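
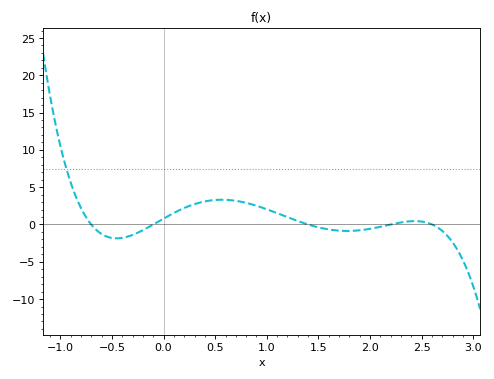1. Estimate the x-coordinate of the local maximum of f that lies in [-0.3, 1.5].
0.563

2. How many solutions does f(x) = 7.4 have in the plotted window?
1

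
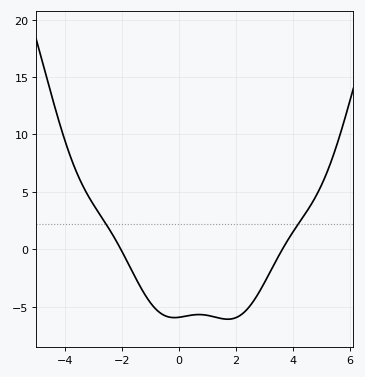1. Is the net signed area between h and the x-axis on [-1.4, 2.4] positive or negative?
negative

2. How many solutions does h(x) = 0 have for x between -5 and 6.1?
2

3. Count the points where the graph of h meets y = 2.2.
2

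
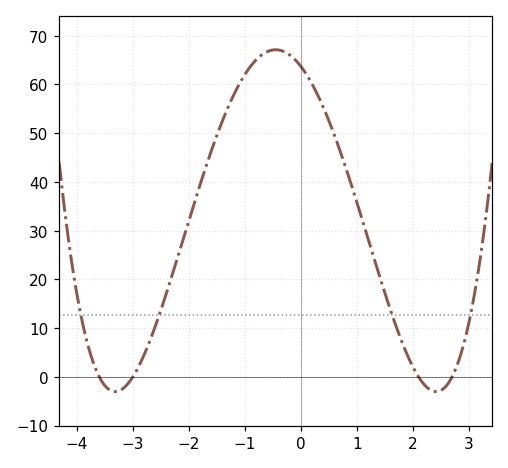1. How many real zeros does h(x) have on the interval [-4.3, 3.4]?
4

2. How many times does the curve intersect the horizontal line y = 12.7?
4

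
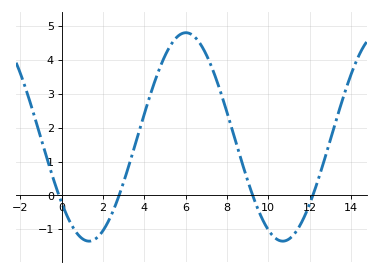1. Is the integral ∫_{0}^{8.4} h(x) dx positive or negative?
positive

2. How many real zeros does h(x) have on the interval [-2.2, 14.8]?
4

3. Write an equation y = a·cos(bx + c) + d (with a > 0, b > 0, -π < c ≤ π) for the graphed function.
y = 3.08cos(0.67x + 2.25) + 1.73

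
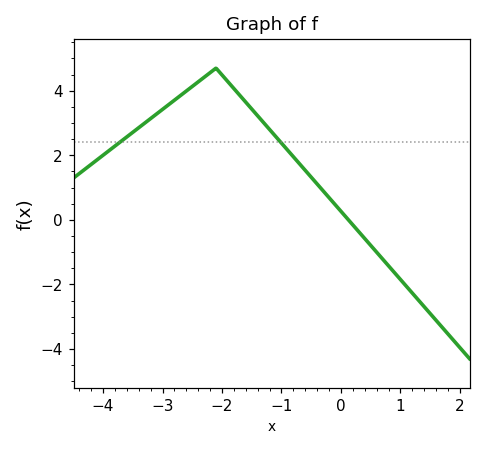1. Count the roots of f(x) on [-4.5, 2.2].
1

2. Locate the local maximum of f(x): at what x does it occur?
-2.1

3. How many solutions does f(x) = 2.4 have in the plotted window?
2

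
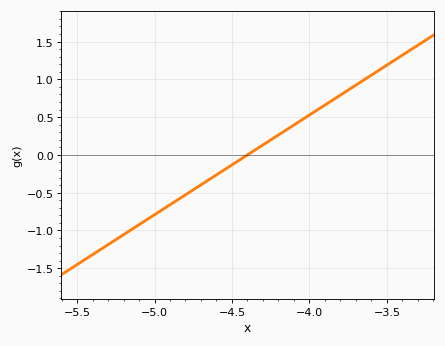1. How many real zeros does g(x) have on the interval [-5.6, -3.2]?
1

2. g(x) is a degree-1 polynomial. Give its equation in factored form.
y = 1.32(x + 4.4)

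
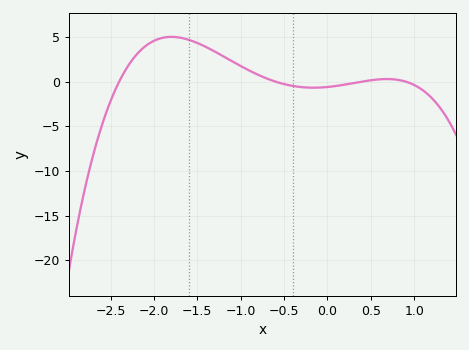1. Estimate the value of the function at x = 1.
-0.5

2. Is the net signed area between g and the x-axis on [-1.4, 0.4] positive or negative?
positive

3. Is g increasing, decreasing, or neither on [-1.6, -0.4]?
decreasing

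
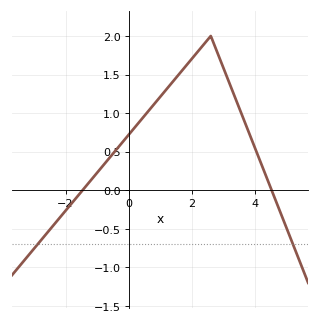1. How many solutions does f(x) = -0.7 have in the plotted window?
2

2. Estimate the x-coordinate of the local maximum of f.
2.6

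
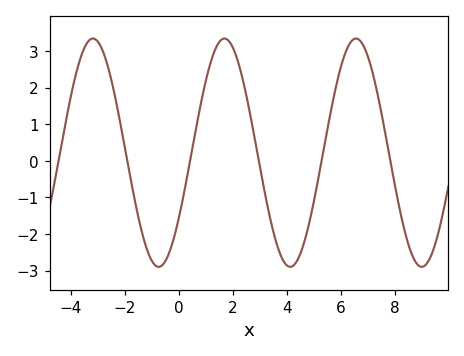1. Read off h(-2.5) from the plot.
2.2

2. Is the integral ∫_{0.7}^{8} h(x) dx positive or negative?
positive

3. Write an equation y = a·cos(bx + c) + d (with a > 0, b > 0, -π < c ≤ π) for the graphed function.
y = 3.12cos(1.3x - 2.2) + 0.22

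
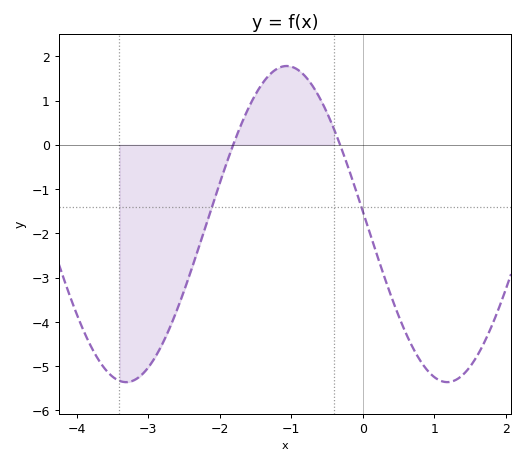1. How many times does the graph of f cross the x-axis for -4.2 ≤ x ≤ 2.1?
2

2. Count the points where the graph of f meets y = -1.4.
2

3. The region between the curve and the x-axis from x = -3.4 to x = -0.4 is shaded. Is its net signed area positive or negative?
negative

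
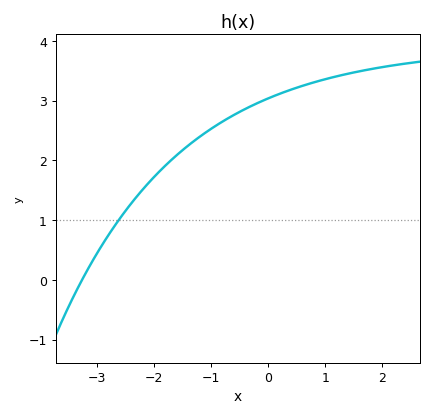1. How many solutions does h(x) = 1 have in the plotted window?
1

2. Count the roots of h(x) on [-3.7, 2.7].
1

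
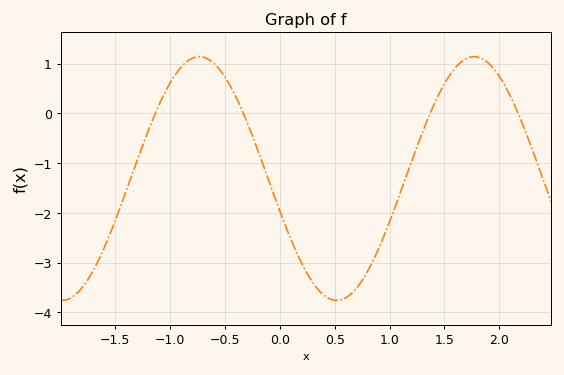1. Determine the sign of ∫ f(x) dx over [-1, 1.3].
negative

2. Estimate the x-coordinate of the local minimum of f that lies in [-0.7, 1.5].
0.5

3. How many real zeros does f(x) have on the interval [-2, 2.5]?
4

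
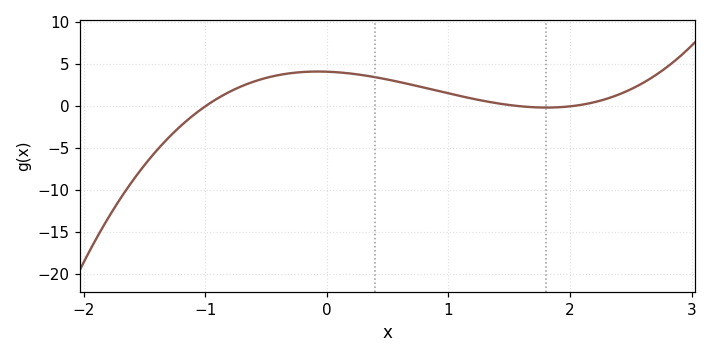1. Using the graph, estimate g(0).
4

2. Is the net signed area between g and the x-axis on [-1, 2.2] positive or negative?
positive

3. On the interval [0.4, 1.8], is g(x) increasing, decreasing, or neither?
decreasing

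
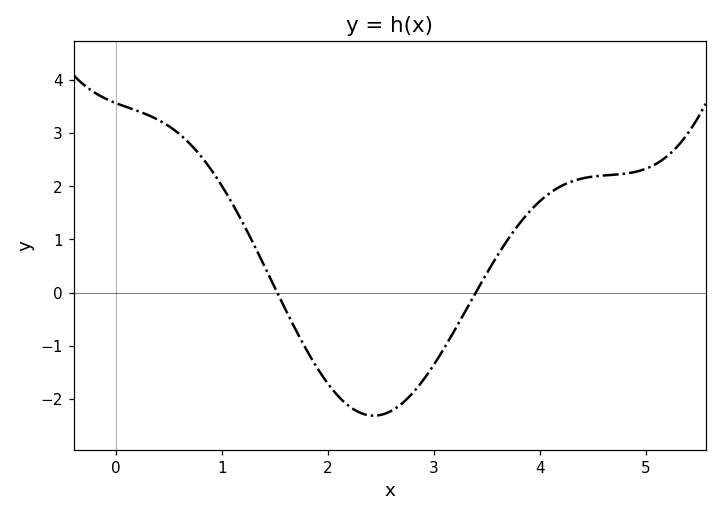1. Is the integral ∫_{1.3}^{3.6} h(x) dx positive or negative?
negative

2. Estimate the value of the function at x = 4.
1.7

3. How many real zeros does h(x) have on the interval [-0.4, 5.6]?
2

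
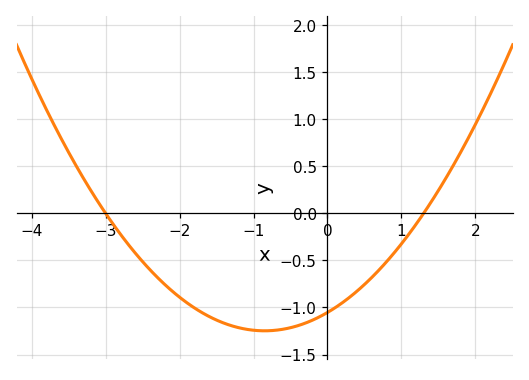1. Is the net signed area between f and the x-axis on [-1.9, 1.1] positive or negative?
negative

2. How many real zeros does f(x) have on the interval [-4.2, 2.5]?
2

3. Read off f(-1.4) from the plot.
-1.15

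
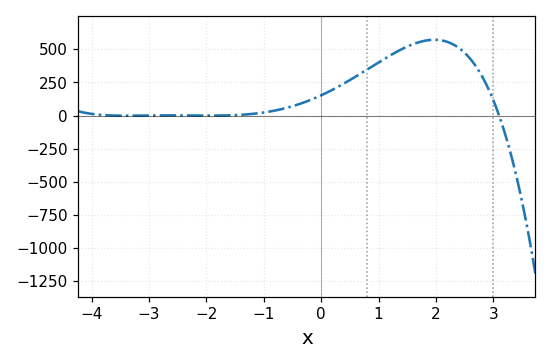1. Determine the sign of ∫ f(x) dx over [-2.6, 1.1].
positive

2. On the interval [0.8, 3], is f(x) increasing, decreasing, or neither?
neither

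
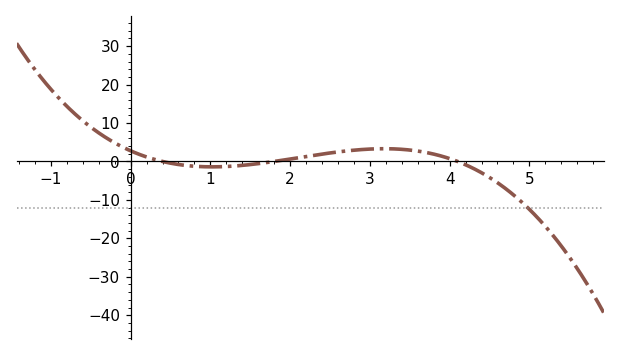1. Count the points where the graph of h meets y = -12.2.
1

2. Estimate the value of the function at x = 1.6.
-0.564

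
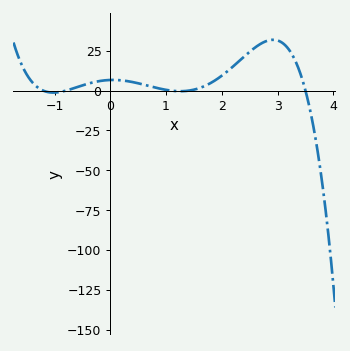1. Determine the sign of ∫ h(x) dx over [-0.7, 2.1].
positive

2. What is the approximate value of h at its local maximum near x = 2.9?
32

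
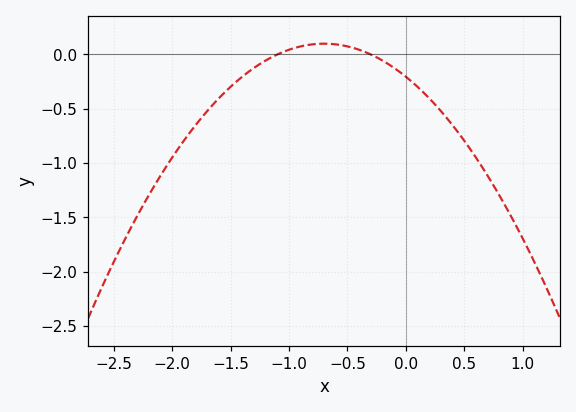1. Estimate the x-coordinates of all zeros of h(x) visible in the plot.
-1.1, -0.3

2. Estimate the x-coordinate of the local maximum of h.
-0.7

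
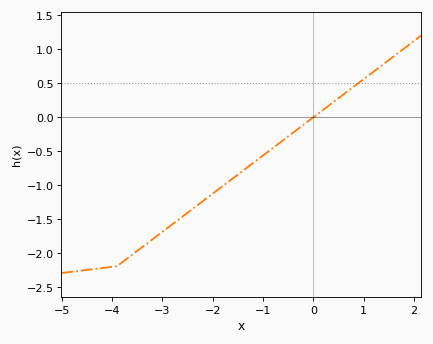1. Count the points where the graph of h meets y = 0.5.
1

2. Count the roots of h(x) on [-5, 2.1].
1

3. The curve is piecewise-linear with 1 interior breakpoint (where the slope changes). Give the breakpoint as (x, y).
(-3.9, -2.2)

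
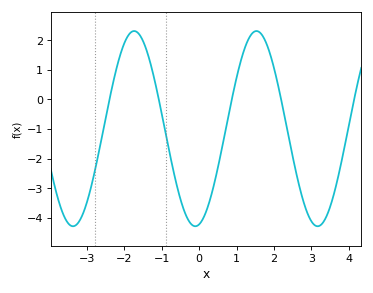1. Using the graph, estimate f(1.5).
2.3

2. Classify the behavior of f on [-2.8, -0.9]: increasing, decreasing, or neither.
neither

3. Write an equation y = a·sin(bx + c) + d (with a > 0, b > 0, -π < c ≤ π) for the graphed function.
y = 3.3sin(1.9x - 1.4) - 0.99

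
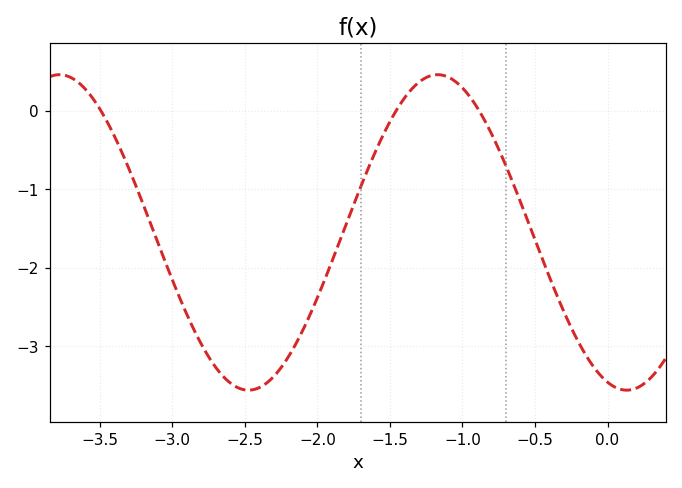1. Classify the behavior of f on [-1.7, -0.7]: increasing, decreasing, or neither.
neither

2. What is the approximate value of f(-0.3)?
-2.6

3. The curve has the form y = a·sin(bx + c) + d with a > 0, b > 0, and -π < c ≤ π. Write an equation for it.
y = 2.01sin(2.4x - 1.9) - 1.55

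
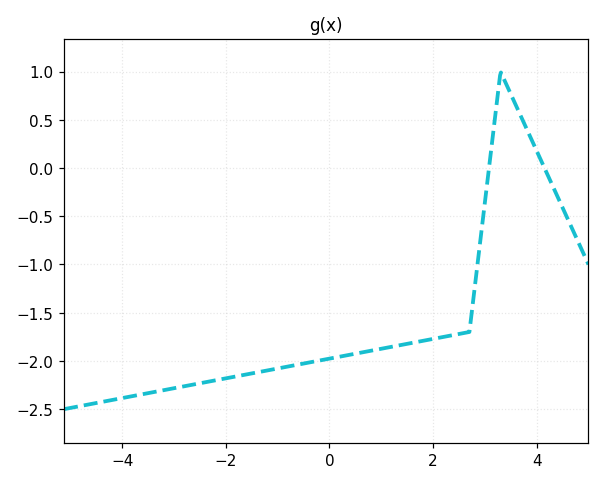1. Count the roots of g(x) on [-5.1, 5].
2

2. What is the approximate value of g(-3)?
-2.3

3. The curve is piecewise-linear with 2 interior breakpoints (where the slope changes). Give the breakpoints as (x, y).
(2.7, -1.7); (3.3, 1)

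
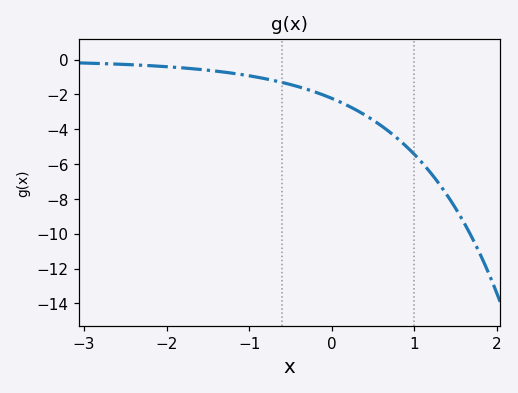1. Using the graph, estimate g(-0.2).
-1.8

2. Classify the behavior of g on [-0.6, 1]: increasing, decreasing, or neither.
decreasing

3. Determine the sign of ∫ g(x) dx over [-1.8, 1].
negative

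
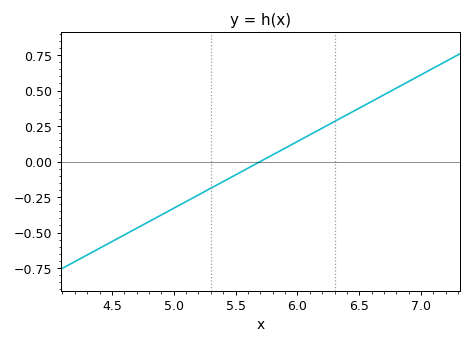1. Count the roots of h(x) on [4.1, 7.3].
1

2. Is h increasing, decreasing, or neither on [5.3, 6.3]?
increasing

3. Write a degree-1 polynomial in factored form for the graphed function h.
y = 0.47(x - 5.7)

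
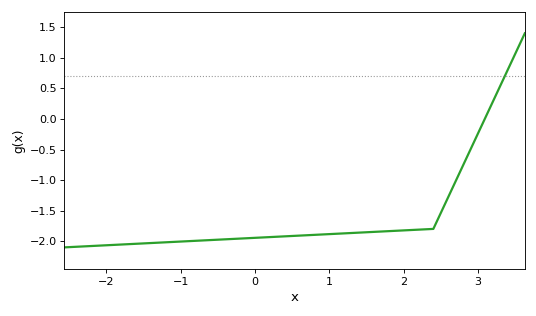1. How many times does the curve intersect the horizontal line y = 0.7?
1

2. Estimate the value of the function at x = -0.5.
-1.98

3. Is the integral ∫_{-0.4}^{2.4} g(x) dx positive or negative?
negative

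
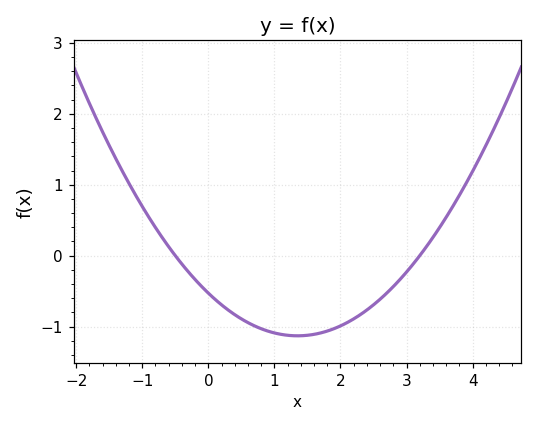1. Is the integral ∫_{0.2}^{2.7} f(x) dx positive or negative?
negative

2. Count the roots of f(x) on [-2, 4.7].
2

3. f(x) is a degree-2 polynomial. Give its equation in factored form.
y = 0.33(x + 0.5)(x - 3.2)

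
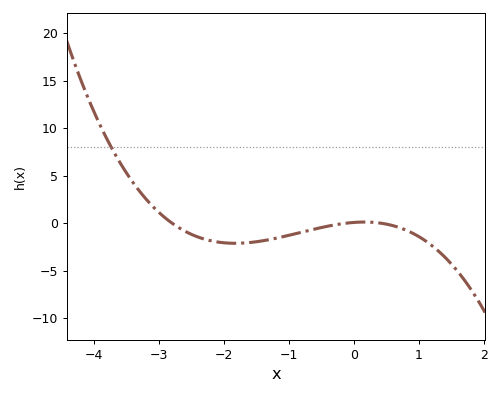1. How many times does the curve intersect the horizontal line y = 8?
1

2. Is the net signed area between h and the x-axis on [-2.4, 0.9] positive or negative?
negative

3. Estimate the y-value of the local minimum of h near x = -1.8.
-2.13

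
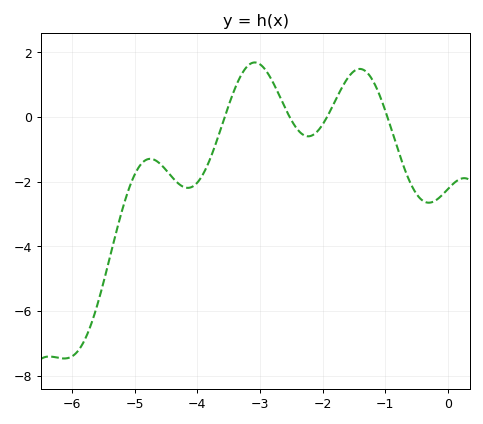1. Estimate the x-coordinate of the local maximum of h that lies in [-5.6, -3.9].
-4.8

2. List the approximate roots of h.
-3.6, -2.5, -1.9, -1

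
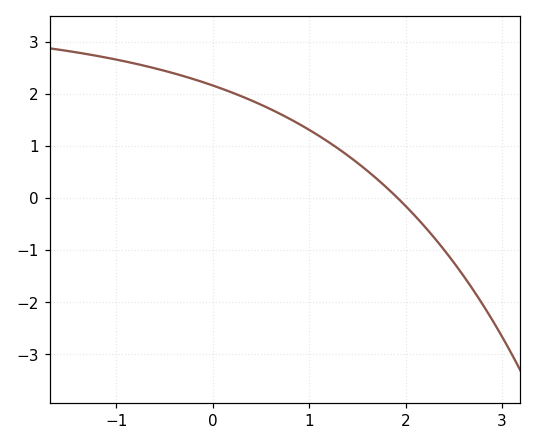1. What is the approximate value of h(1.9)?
0.03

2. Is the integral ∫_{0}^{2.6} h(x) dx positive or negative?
positive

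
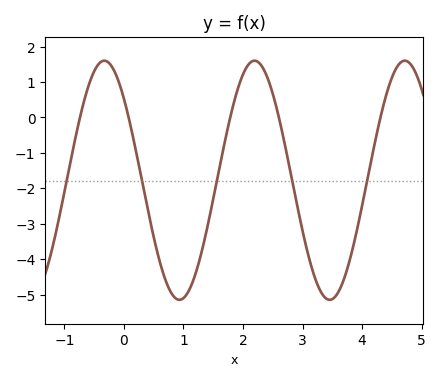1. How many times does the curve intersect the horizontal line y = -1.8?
5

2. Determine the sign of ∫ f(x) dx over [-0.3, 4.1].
negative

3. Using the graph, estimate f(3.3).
-4.89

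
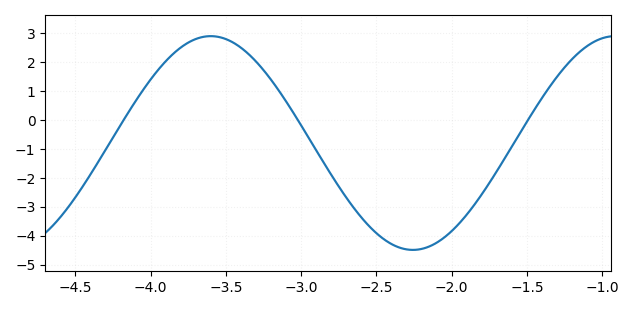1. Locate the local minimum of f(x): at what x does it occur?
-2.26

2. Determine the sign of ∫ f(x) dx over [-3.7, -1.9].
negative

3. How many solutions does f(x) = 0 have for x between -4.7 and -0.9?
3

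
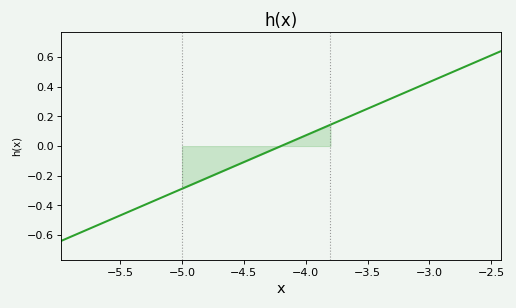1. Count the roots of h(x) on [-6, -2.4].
1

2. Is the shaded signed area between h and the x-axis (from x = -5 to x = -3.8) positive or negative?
negative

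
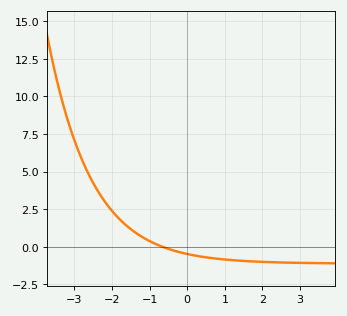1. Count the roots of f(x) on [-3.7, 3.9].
1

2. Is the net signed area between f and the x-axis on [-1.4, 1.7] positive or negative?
negative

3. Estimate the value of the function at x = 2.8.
-1.06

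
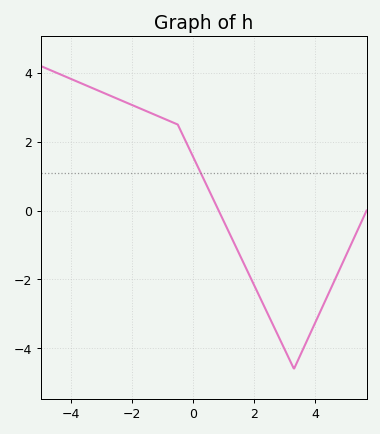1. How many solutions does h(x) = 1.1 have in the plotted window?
1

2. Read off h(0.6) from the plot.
0.4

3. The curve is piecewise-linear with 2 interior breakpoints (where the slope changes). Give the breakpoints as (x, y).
(-0.5, 2.5); (3.3, -4.6)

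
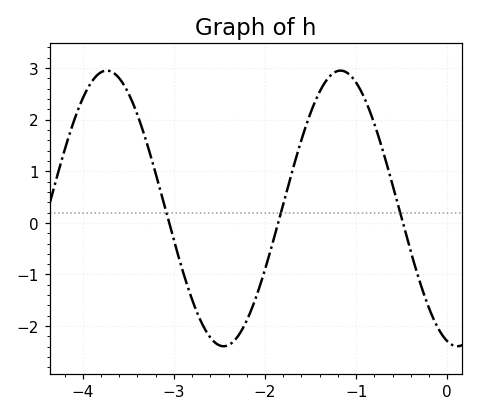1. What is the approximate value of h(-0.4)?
-0.56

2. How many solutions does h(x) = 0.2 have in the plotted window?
3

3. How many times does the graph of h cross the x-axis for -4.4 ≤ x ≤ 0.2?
3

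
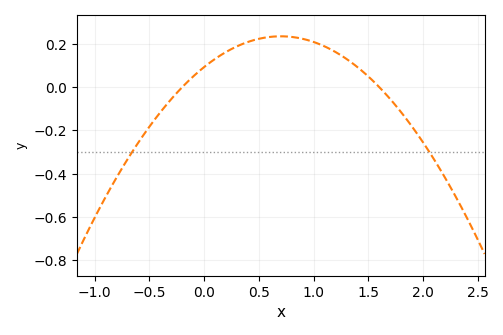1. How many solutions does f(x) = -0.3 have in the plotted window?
2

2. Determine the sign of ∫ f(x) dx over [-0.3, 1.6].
positive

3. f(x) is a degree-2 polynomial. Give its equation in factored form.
y = -0.29(x + 0.2)(x - 1.6)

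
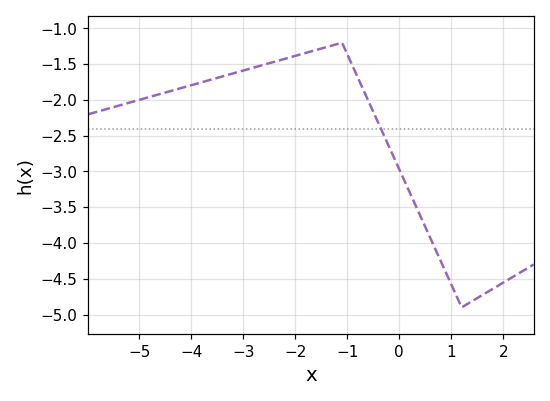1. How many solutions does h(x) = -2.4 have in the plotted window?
1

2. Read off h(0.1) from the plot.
-3.13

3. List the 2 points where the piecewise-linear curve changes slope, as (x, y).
(-1.1, -1.2); (1.2, -4.9)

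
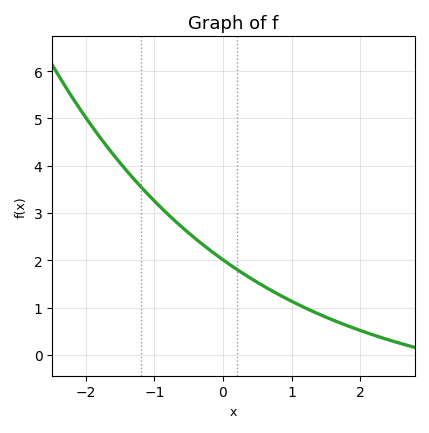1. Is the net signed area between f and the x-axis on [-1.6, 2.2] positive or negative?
positive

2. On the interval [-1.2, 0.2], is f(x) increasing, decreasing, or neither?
decreasing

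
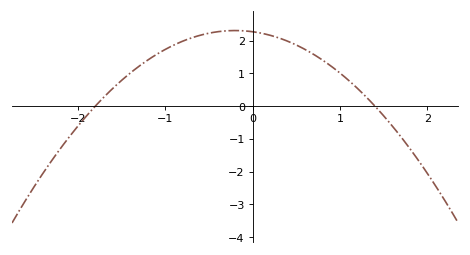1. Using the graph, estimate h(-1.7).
0.3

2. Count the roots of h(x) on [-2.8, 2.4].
2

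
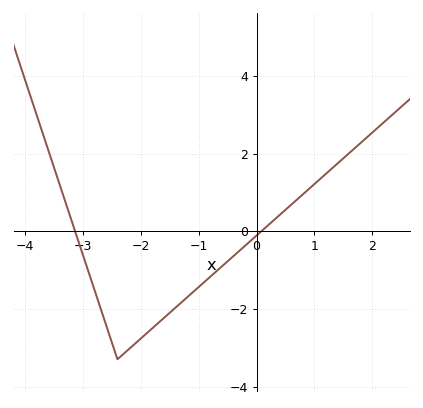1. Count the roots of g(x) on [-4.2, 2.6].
2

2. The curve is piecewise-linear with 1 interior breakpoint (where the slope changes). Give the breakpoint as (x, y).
(-2.4, -3.3)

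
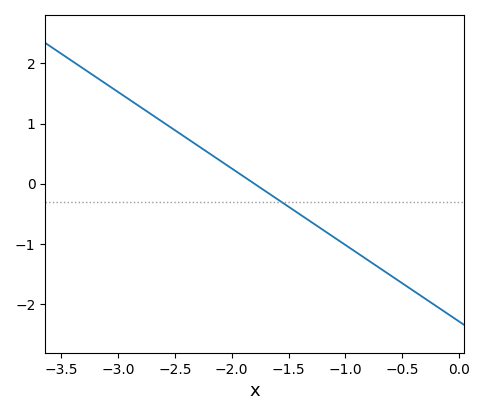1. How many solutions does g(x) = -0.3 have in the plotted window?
1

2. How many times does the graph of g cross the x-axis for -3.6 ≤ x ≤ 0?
1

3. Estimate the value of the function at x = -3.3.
1.9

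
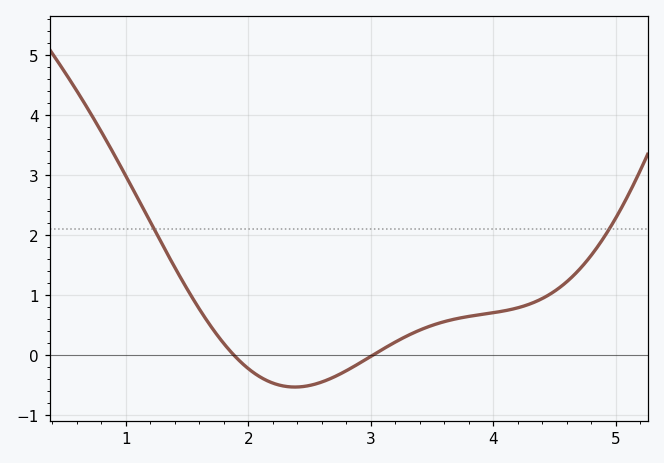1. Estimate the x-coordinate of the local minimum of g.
2.4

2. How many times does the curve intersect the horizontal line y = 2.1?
2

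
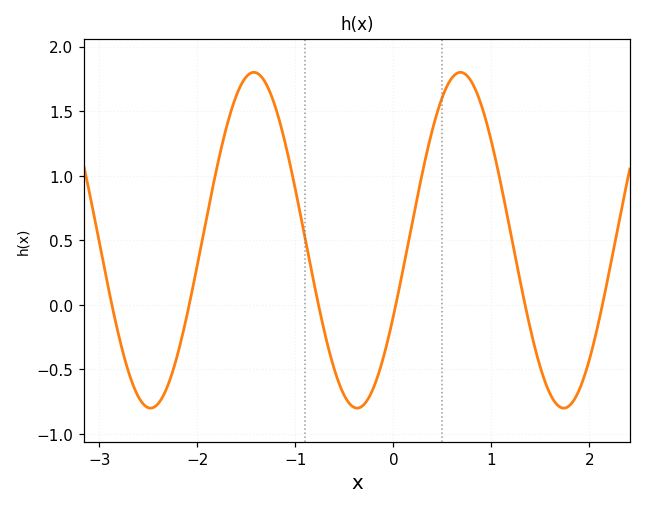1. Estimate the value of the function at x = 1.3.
0.163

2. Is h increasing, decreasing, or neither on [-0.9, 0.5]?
neither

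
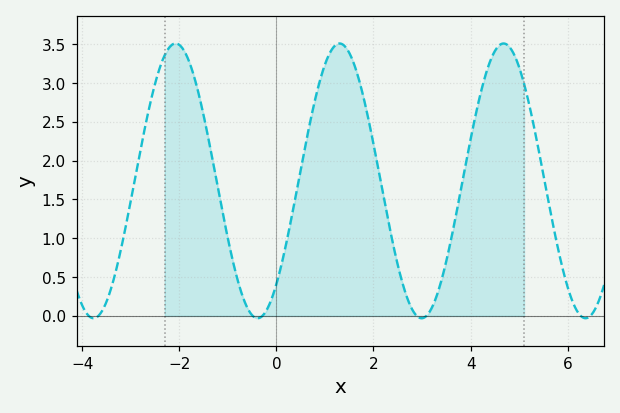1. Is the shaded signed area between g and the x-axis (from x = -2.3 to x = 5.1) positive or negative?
positive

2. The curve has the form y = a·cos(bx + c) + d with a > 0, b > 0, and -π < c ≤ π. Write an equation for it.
y = 1.77cos(1.9x - 2.4) + 1.74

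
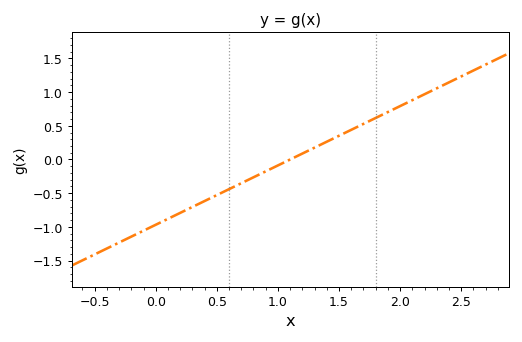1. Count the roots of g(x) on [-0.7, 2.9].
1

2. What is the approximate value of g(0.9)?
-0.2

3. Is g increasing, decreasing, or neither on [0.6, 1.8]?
increasing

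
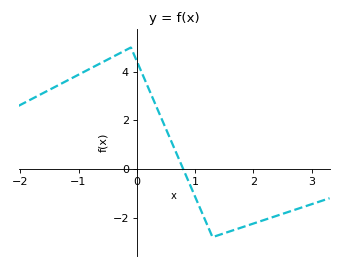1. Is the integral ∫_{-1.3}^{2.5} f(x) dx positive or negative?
positive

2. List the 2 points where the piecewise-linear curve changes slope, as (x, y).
(-0.1, 5); (1.3, -2.8)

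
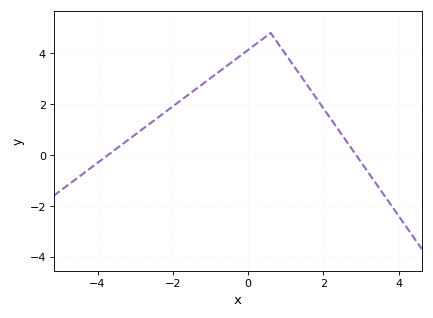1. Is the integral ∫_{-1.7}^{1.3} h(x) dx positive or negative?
positive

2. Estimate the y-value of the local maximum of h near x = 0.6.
4.8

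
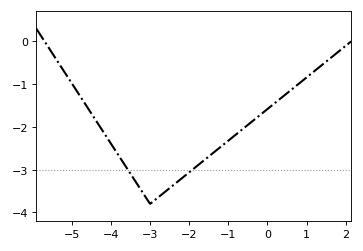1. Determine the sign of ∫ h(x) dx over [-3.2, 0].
negative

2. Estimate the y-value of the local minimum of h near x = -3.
-3.8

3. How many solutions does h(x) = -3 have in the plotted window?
2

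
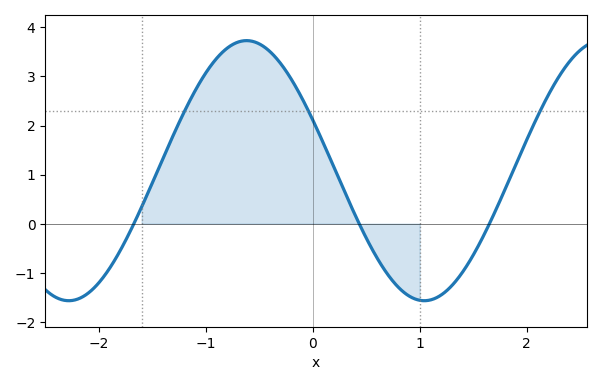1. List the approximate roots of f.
-1.7, 0.4, 1.7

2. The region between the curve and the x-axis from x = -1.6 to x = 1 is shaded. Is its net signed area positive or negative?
positive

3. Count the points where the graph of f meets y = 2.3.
3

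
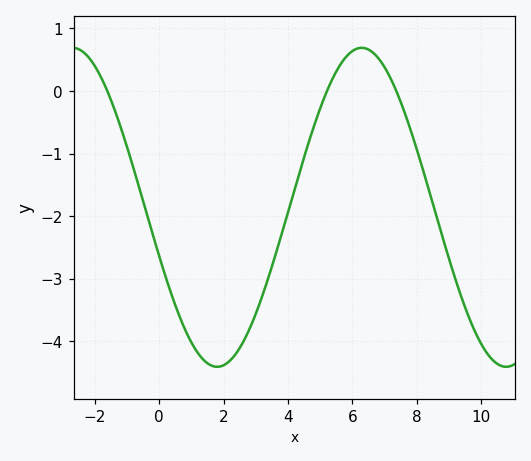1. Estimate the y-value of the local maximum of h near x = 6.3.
0.69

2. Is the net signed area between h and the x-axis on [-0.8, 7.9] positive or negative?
negative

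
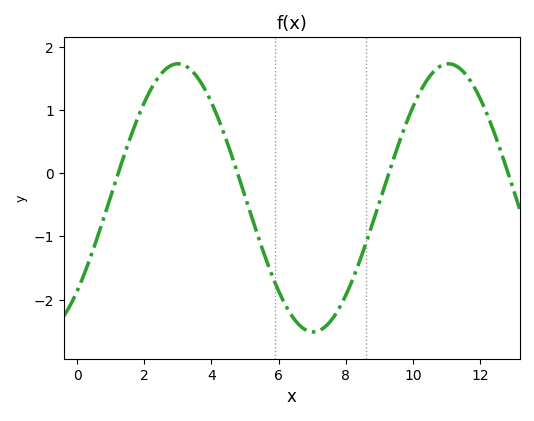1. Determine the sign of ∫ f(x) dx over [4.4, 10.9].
negative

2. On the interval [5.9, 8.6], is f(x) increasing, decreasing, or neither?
neither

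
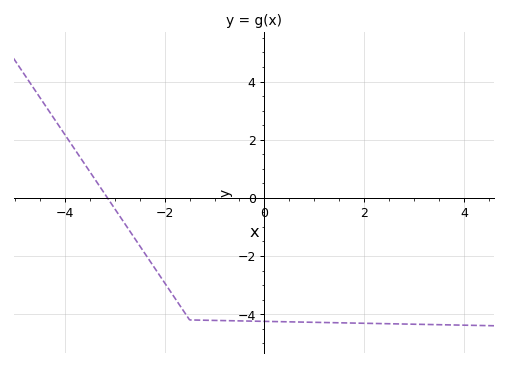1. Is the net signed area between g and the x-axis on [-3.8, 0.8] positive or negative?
negative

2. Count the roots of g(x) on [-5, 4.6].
1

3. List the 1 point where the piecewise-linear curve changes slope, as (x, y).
(-1.5, -4.2)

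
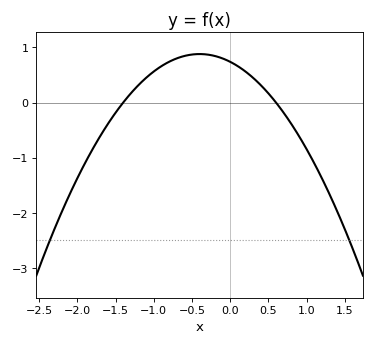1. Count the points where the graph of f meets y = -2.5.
2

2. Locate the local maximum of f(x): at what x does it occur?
-0.4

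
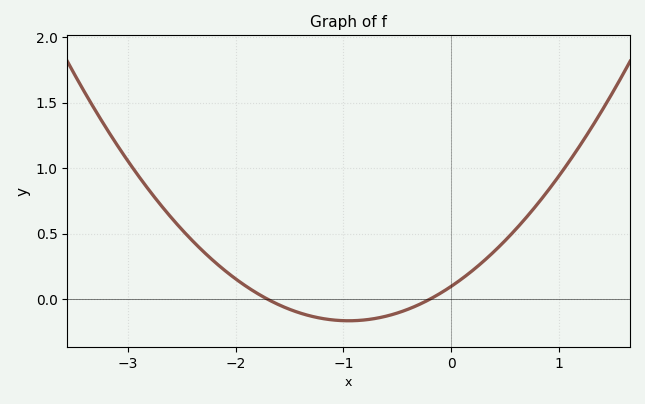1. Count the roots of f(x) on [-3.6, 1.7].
2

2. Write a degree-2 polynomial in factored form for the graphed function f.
y = 0.29(x + 1.7)(x + 0.2)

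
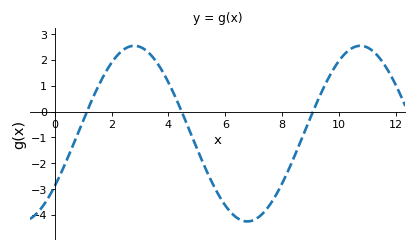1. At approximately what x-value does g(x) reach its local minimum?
6.77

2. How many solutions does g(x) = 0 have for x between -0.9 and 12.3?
3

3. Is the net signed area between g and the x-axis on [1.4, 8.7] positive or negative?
negative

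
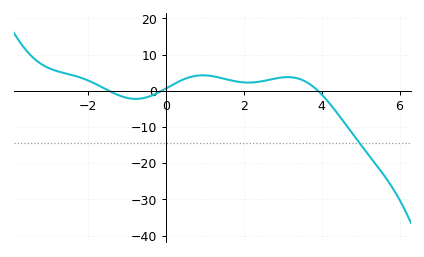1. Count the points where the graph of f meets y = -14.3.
1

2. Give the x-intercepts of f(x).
-1.4, -0.2, 4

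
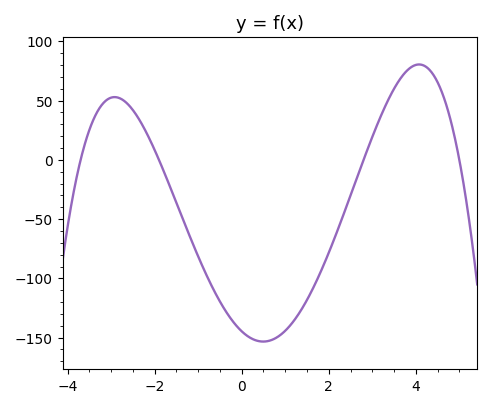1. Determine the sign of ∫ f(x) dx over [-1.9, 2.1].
negative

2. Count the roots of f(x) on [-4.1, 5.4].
4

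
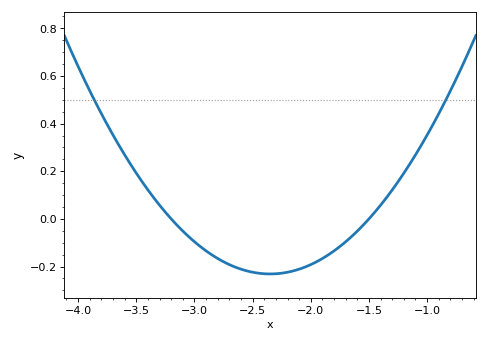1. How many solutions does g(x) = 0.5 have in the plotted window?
2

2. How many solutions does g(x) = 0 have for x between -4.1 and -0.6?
2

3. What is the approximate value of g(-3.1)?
-0.06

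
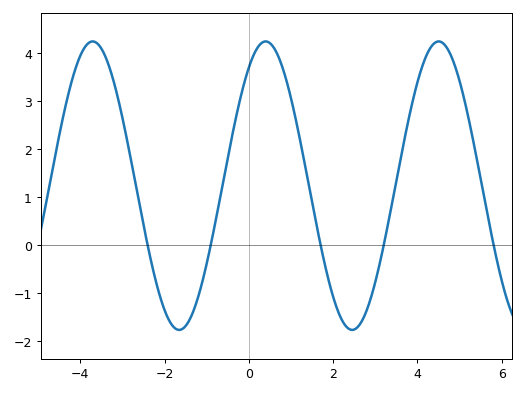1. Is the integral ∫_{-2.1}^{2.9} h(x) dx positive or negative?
positive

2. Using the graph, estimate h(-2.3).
-0.4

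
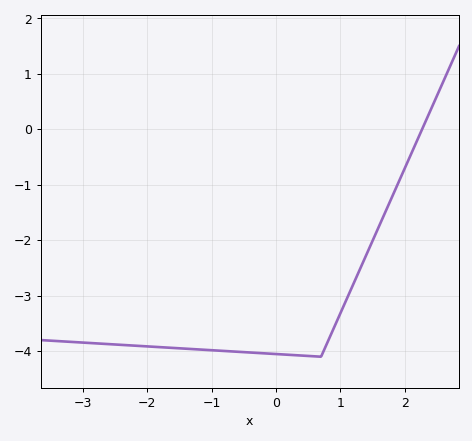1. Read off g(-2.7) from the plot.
-3.87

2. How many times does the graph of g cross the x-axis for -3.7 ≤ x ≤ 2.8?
1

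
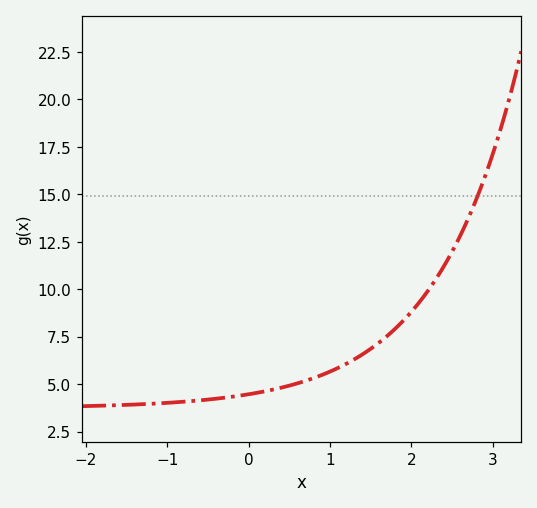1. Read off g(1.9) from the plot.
8.35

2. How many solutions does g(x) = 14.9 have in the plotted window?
1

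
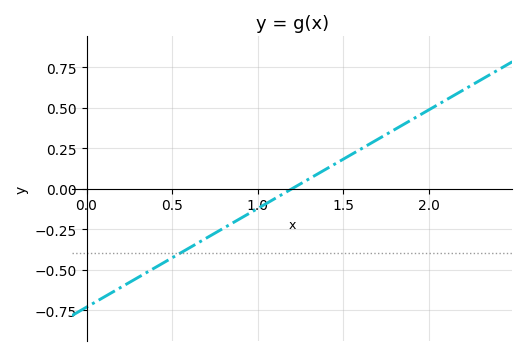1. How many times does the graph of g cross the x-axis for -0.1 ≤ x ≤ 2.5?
1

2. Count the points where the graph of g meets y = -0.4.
1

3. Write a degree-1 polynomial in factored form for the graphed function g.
y = 0.61(x - 1.2)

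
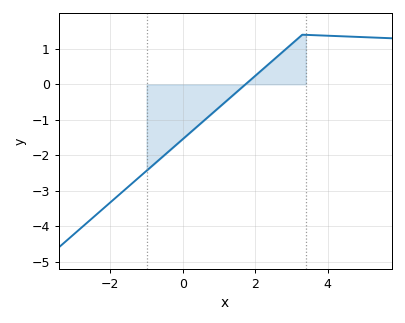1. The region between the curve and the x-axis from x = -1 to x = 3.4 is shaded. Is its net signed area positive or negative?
negative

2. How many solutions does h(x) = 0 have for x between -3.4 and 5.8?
1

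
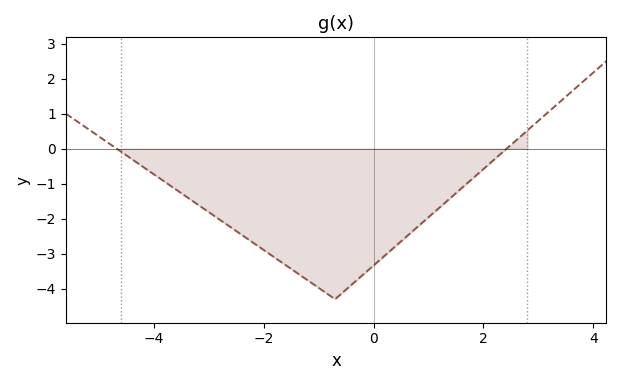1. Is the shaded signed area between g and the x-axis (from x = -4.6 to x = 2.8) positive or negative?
negative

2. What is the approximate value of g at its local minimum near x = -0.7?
-4.3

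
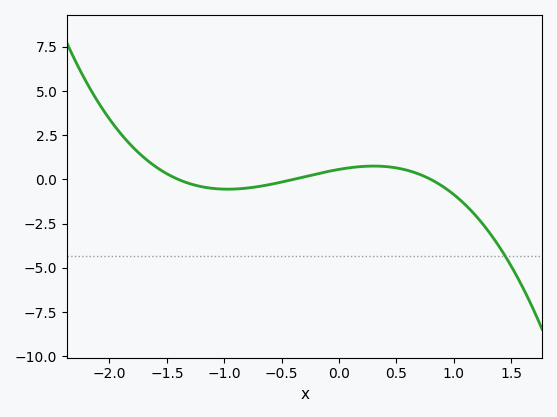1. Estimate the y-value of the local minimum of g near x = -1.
-0.6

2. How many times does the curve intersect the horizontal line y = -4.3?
1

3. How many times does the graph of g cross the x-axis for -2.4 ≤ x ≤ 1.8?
3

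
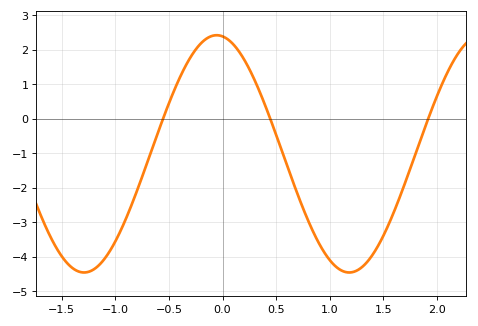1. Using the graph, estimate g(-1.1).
-4.1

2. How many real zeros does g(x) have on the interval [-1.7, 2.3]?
3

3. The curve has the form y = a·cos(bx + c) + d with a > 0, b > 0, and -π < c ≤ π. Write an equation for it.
y = 3.44cos(2.5x + 0.14) - 1.02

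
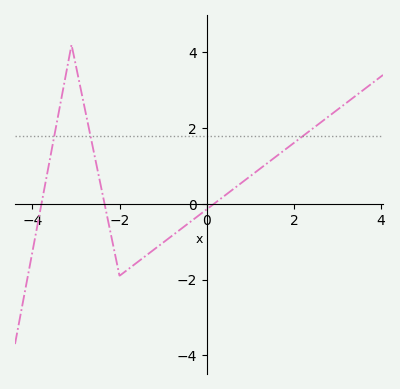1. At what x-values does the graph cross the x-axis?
-3.79, -2.34, 0.167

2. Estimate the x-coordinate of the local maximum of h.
-3.1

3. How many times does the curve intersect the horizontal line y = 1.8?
3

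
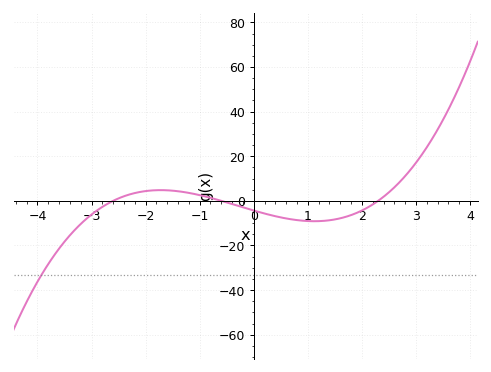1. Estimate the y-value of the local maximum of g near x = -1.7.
4.79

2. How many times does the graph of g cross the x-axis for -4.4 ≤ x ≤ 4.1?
3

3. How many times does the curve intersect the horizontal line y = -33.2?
1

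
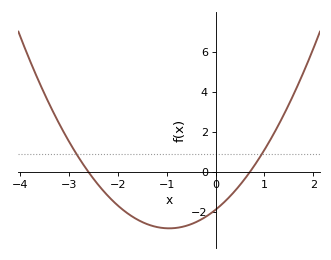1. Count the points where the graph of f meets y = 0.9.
2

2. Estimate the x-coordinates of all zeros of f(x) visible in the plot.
-2.6, 0.7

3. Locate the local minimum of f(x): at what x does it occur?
-0.95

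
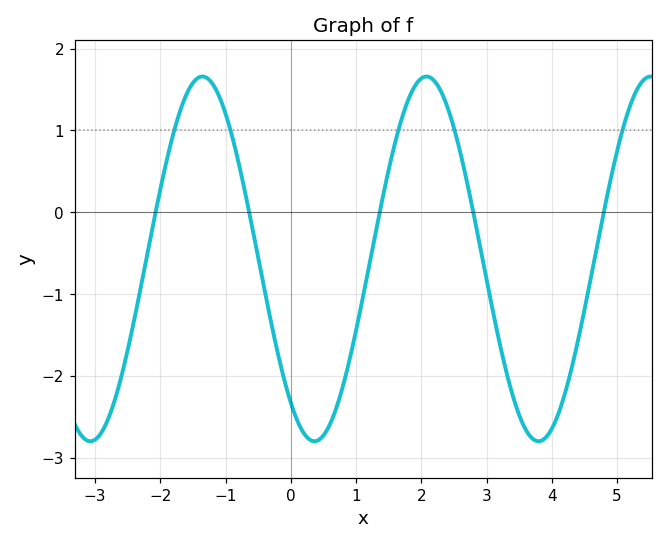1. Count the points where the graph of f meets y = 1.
5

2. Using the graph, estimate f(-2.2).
-0.515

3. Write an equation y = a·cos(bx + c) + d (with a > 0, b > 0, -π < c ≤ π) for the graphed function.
y = 2.23cos(1.83x + 2.48) - 0.57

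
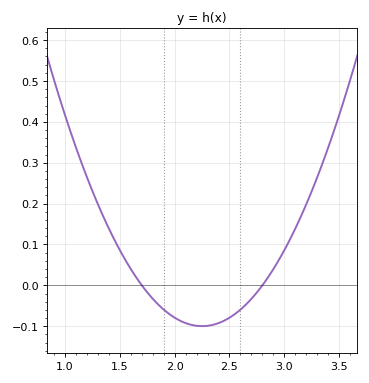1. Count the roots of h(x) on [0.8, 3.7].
2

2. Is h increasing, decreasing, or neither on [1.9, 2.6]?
neither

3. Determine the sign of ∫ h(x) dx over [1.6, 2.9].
negative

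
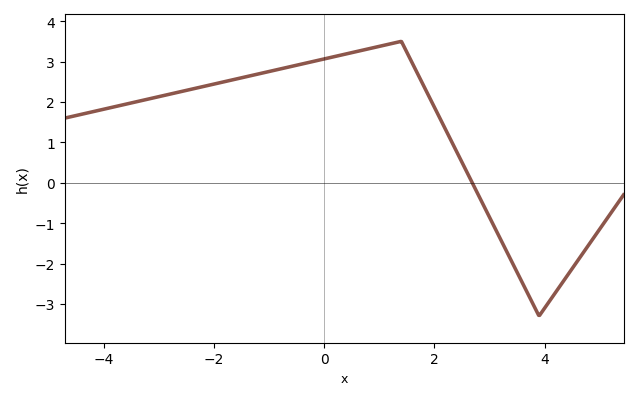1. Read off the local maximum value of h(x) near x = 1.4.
3.5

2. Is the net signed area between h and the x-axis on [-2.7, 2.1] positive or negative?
positive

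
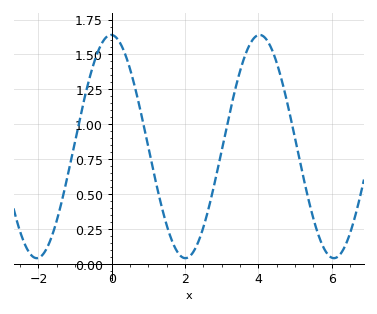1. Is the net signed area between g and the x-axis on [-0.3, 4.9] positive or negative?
positive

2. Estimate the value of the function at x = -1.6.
0.224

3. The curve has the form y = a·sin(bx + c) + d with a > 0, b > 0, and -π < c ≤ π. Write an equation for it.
y = 0.8sin(1.55x + 1.6) + 0.84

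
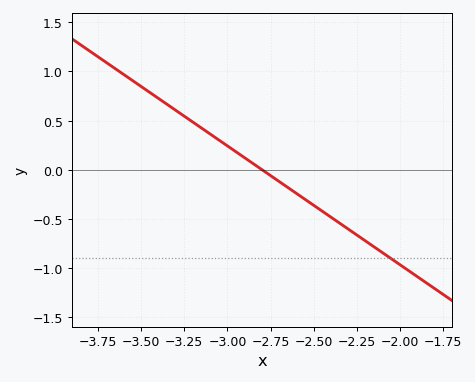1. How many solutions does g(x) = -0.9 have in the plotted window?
1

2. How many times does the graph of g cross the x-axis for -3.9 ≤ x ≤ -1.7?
1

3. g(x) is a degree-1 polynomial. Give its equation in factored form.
y = -1.21(x + 2.8)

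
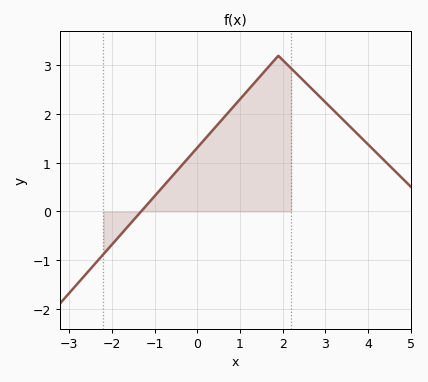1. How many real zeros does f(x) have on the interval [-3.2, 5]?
1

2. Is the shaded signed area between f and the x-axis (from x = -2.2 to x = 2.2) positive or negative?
positive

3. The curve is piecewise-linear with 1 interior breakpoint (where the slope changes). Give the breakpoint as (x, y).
(1.9, 3.2)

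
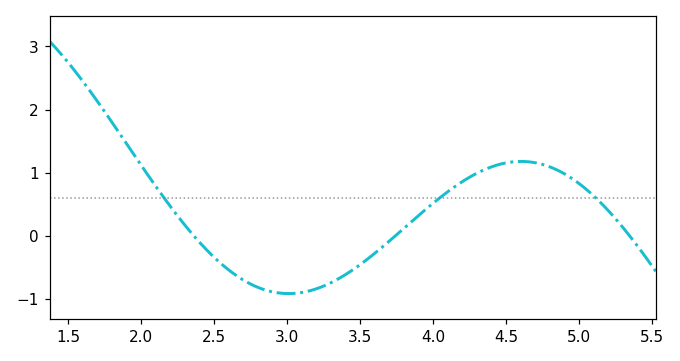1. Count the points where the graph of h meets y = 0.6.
3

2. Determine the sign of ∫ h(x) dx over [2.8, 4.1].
negative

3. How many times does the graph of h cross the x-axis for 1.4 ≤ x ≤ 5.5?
3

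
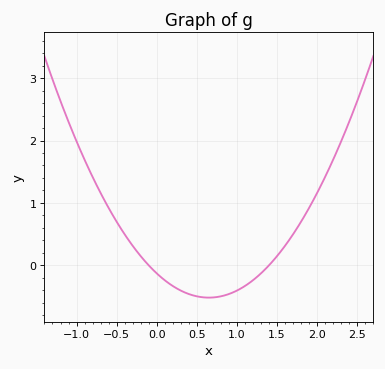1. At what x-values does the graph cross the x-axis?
-0.1, 1.4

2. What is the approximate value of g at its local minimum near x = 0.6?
-0.517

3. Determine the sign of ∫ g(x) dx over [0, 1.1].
negative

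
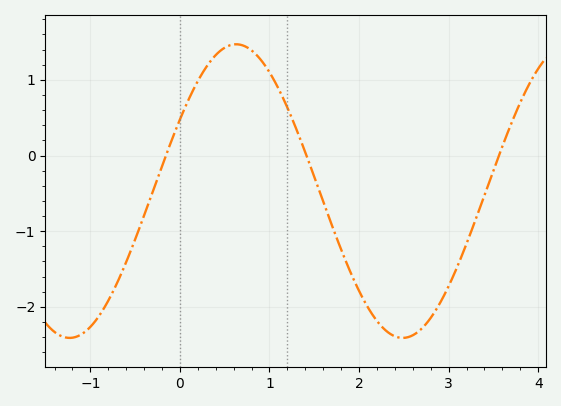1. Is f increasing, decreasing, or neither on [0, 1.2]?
neither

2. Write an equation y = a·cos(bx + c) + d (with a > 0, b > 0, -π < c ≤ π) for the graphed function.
y = 1.94cos(1.7x - 1.1) - 0.47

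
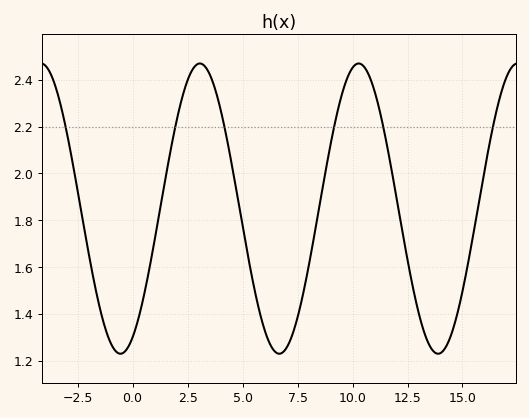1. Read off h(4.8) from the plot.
1.88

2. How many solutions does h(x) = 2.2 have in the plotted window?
6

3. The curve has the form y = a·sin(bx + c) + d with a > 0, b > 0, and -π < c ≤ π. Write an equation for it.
y = 0.62sin(0.87x - 1.1) + 1.85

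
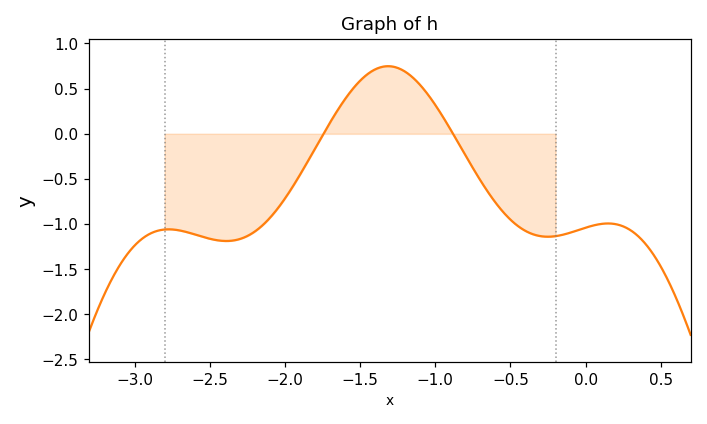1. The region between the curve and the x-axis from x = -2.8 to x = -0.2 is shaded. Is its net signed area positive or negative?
negative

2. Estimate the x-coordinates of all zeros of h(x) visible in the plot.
-1.74, -0.882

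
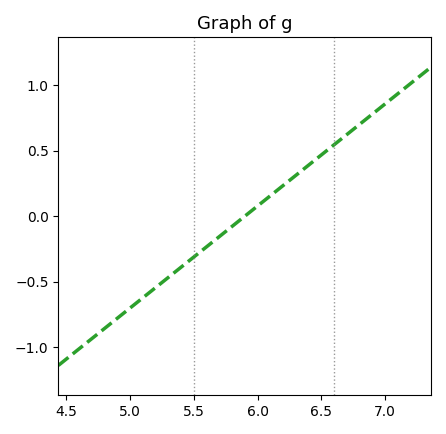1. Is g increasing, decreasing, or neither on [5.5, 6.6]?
increasing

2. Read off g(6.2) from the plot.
0.25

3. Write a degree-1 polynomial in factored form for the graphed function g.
y = 0.78(x - 5.9)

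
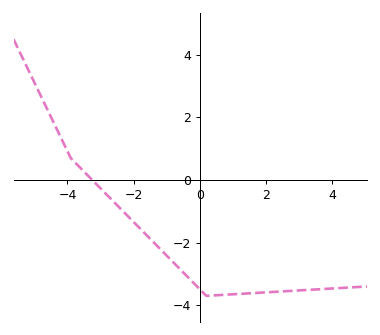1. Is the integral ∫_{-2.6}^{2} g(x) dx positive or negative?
negative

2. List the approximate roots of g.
-3.25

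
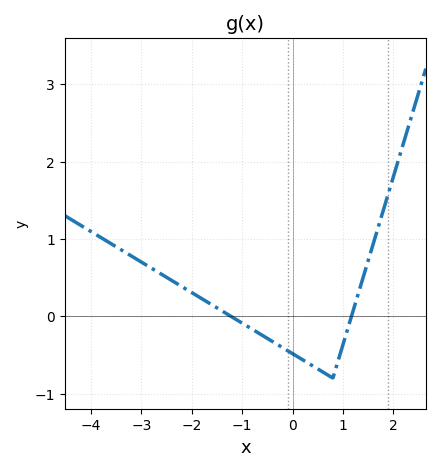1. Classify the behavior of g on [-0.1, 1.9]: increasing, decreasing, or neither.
neither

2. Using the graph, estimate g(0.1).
-0.5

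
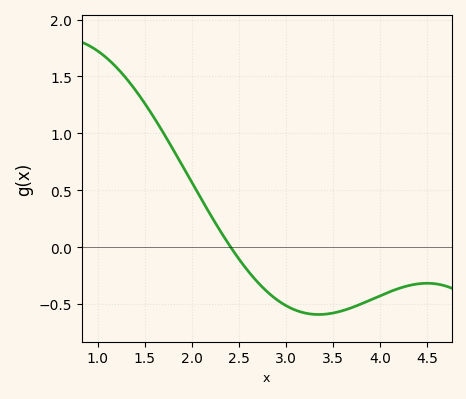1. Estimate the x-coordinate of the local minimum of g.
3.35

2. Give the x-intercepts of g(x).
2.41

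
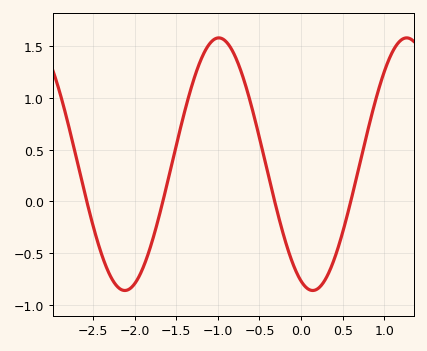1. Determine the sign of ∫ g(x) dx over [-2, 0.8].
positive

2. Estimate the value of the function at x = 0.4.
-0.55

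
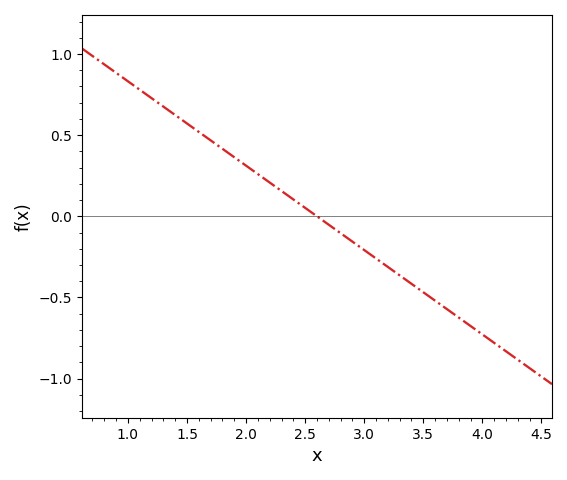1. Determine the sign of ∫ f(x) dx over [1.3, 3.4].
positive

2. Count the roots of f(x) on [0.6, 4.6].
1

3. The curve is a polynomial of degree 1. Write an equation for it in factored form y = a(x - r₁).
y = -0.52(x - 2.6)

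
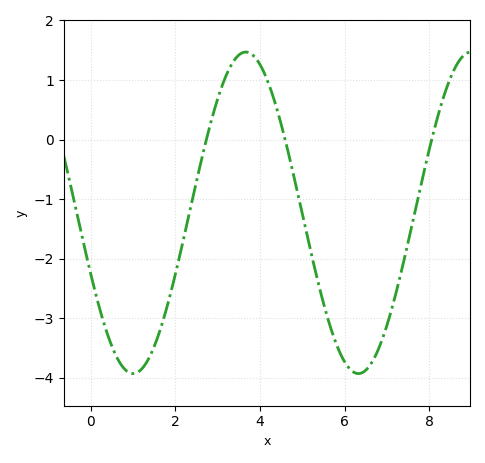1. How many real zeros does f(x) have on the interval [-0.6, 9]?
3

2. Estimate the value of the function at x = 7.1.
-2.9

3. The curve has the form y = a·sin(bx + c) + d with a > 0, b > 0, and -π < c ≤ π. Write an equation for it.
y = 2.7sin(1.2x - 2.8) - 1.23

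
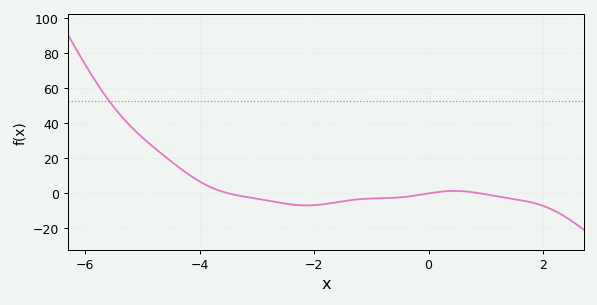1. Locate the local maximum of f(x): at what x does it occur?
0.452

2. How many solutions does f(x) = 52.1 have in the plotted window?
1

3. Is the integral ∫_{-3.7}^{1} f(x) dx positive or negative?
negative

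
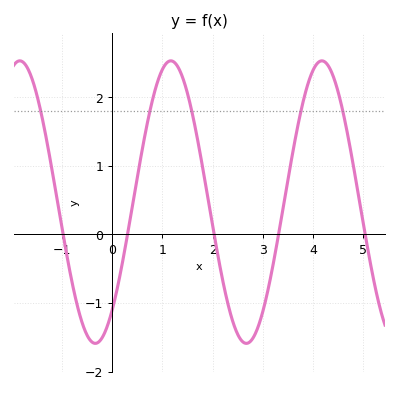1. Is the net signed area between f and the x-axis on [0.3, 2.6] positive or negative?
positive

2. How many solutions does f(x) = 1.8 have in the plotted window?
5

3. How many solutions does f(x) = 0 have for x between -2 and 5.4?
5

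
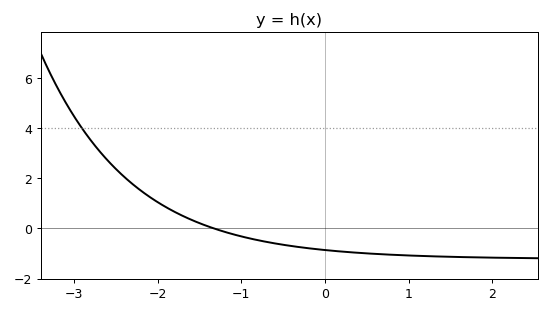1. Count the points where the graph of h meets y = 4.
1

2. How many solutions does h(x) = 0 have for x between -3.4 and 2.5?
1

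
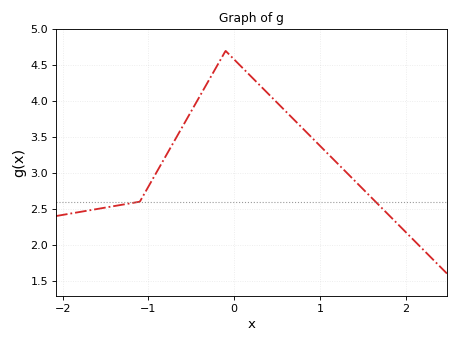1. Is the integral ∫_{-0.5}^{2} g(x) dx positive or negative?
positive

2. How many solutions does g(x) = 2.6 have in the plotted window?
2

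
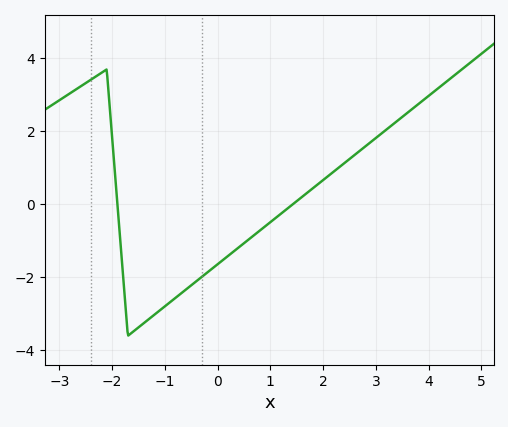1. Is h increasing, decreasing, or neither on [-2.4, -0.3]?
neither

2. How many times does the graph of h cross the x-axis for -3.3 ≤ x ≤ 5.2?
2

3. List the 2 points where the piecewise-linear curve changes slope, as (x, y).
(-2.1, 3.7); (-1.7, -3.6)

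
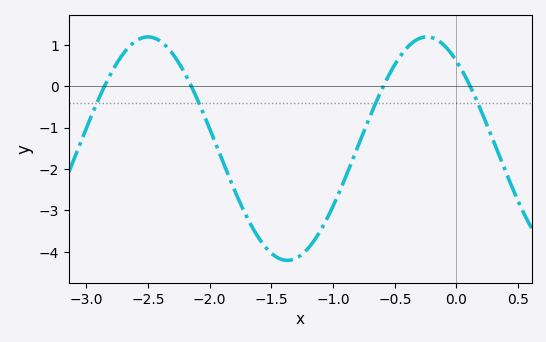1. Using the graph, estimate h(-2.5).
1.2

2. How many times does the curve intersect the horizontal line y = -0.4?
4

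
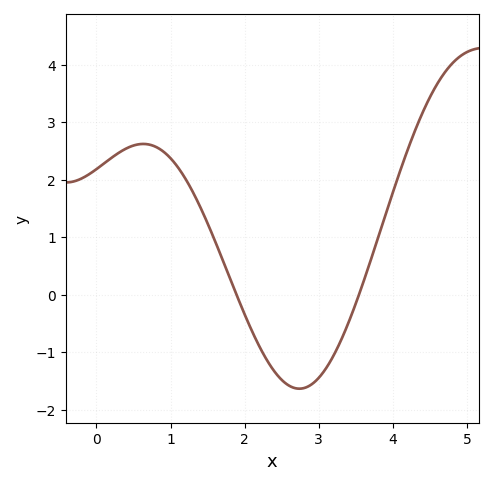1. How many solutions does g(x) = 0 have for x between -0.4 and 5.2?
2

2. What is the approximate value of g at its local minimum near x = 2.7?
-1.63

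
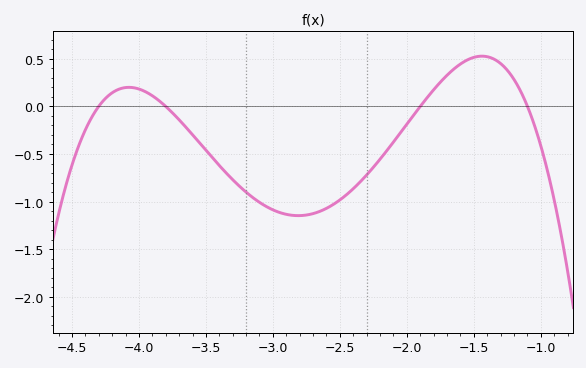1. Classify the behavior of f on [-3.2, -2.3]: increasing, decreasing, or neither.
neither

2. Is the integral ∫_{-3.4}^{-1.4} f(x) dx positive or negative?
negative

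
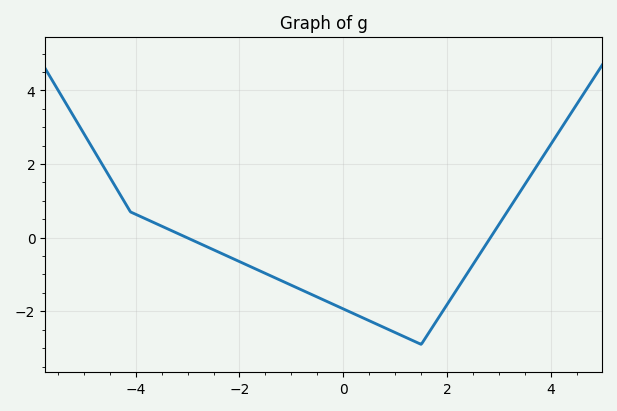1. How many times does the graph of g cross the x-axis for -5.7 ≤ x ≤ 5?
2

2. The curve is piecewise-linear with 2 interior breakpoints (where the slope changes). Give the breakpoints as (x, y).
(-4.1, 0.7); (1.5, -2.9)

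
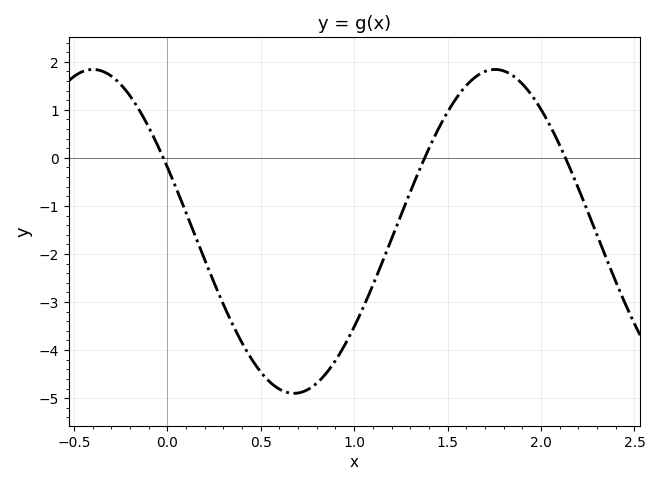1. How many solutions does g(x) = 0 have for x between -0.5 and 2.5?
3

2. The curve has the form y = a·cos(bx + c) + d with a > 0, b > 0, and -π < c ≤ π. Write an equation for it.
y = 3.37cos(2.92x + 1.16) - 1.53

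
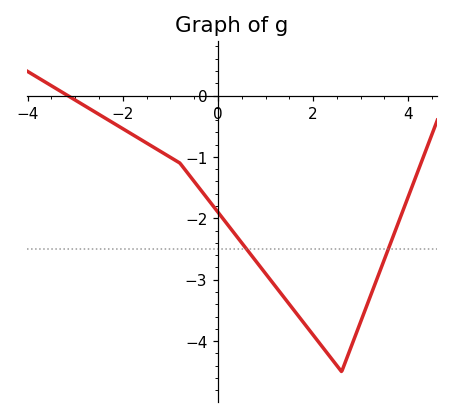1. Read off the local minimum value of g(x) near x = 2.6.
-4.5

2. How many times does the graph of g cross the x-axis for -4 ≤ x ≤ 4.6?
1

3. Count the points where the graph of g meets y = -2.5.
2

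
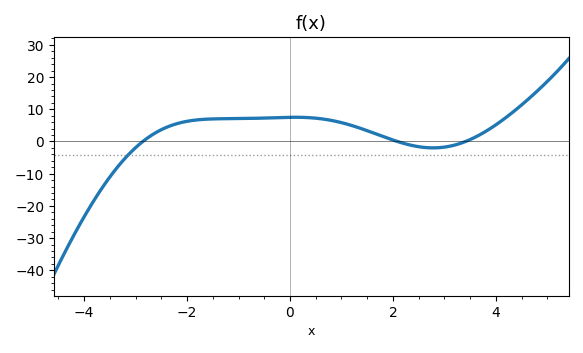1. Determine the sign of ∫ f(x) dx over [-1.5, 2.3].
positive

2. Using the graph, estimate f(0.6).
7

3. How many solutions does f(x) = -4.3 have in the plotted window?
1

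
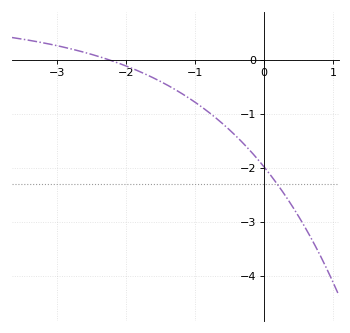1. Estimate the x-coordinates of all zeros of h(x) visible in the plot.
-2.24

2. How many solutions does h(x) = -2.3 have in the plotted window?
1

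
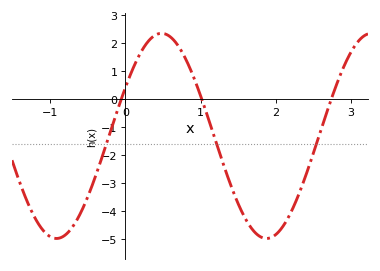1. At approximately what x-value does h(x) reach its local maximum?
0.481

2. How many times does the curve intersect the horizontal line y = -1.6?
3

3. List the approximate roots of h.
-0.055, 1.02, 2.74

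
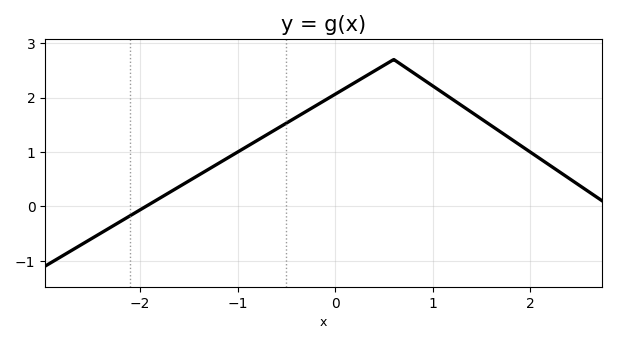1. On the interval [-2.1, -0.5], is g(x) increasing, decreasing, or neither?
increasing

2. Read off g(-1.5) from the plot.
0.464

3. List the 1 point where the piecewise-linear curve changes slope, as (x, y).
(0.6, 2.7)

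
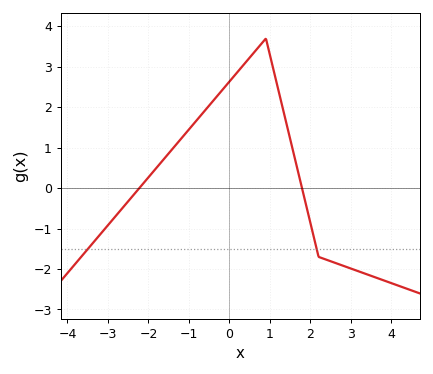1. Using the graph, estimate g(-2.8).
-0.7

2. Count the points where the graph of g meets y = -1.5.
2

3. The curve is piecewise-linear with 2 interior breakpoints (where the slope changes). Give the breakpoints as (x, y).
(0.9, 3.7); (2.2, -1.7)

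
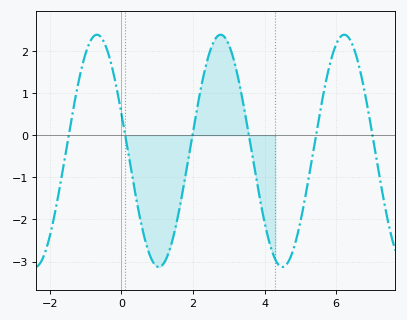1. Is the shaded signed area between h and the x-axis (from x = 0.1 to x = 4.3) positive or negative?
negative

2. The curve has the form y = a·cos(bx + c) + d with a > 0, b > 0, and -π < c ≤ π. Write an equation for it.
y = 2.76cos(1.8x + 1.2) - 0.37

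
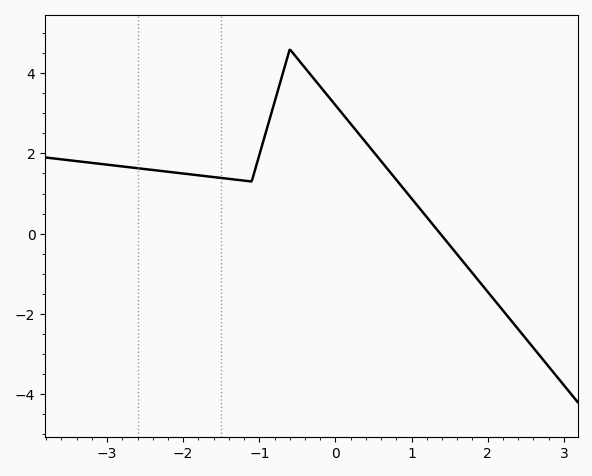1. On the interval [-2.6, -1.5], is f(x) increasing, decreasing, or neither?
decreasing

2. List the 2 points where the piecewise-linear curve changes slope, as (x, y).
(-1.1, 1.3); (-0.6, 4.6)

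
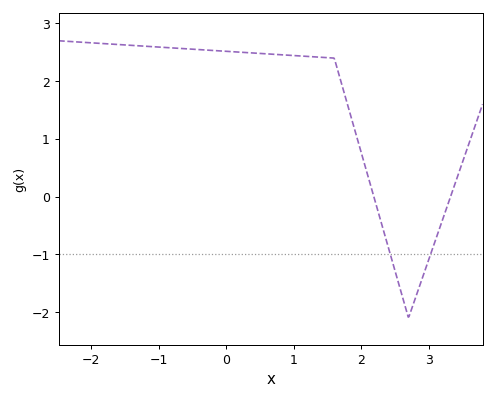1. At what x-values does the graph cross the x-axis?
2.19, 3.32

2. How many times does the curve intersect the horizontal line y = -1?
2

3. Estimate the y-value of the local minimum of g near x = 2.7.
-2.1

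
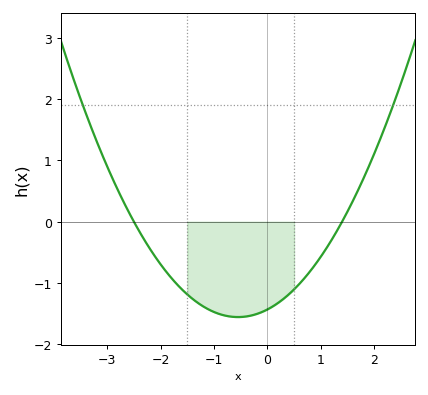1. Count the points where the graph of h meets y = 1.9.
2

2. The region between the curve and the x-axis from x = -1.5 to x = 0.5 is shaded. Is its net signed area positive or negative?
negative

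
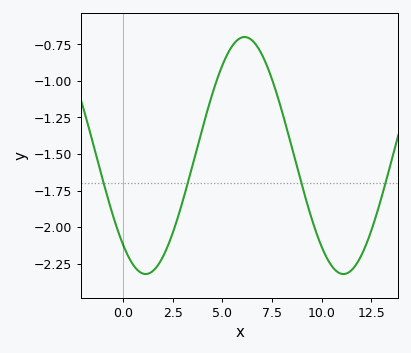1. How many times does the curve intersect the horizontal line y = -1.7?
4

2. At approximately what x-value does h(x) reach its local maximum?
6.2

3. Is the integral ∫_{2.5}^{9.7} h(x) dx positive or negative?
negative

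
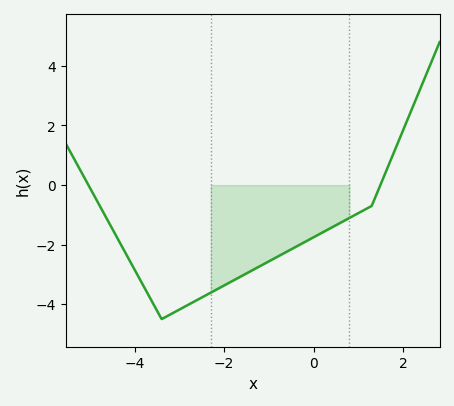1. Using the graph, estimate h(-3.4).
-4.4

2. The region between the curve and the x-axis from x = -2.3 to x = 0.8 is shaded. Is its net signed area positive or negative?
negative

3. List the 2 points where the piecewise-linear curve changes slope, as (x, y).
(-3.4, -4.5); (1.3, -0.7)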